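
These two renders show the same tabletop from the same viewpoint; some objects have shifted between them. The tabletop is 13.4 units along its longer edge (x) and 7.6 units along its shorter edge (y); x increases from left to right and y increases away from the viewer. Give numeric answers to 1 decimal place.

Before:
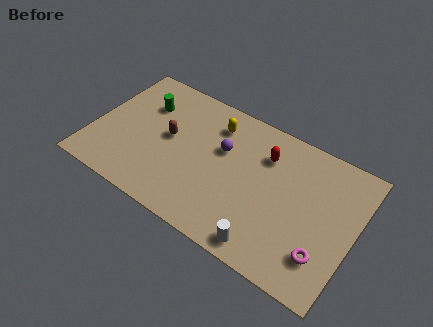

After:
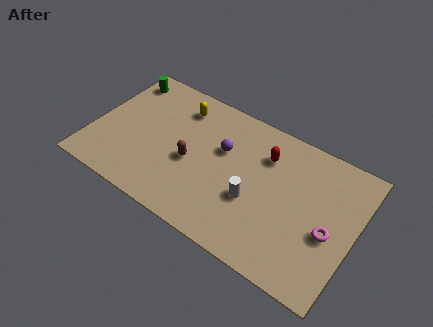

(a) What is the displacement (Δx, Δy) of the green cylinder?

(-1.4, 1.0)

The green cylinder was at about (2.3, 5.4) and moved to about (0.9, 6.4).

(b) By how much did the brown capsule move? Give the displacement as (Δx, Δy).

(1.3, -0.8)

From the two frames, the brown capsule sits at roughly (3.8, 4.1) before and (5.1, 3.3) after.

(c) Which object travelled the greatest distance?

the white cylinder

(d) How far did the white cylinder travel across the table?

2.2

From (9.4, 0.9) to (8.4, 2.9), the white cylinder covered √(1.0² + 2.0²) ≈ 2.2 units.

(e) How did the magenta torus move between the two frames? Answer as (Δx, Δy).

(0.1, 1.3)

The magenta torus was at about (12.1, 1.9) and moved to about (12.2, 3.2).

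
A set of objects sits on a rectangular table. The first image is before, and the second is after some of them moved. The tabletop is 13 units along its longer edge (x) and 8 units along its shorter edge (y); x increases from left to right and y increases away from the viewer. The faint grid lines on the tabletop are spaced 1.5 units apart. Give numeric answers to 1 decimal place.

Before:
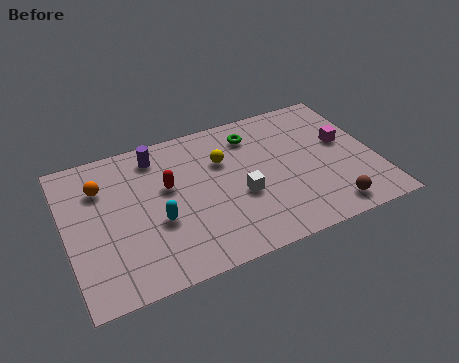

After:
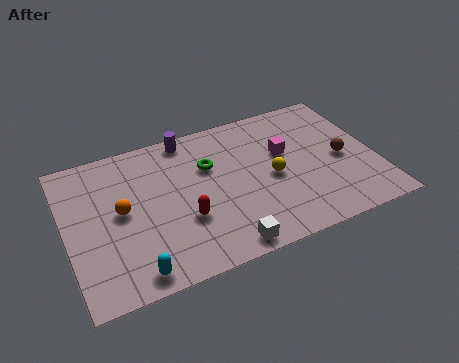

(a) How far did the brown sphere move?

2.8

The brown sphere moved from about (10.7, 1.1) to (11.6, 3.7), a distance of √(0.9² + 2.6²) ≈ 2.8.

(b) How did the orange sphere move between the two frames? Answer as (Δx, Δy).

(0.7, -1.6)

From the two frames, the orange sphere sits at roughly (1.6, 5.8) before and (2.3, 4.2) after.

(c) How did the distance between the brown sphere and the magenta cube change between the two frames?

-1.1

The distance was about 3.7 in the first image and 2.6 in the second, so they moved 1.1 units closer together.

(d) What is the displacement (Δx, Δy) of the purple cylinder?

(1.4, 0.5)

The purple cylinder started near (4.0, 6.7) and ended near (5.4, 7.2).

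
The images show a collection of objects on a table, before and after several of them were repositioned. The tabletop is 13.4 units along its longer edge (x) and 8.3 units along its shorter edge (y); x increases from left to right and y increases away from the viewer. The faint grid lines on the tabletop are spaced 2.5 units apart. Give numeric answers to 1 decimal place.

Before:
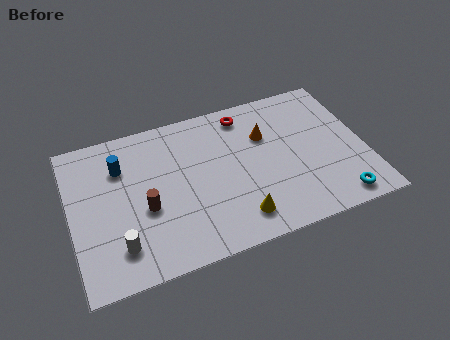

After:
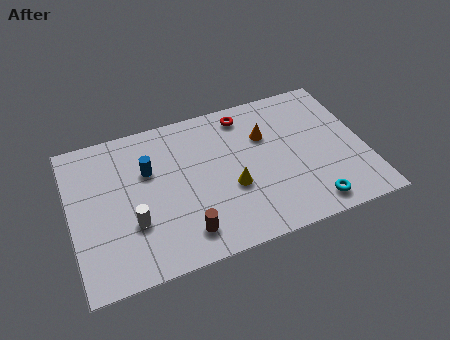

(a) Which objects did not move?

the red torus and the orange cone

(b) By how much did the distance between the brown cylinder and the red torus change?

+0.4

Before: roughly 6.1 units apart; after: 6.5. That's 0.4 units further apart.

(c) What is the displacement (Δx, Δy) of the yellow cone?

(-0.1, 1.7)

From the two frames, the yellow cone sits at roughly (7.3, 1.5) before and (7.2, 3.2) after.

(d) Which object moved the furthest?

the brown cylinder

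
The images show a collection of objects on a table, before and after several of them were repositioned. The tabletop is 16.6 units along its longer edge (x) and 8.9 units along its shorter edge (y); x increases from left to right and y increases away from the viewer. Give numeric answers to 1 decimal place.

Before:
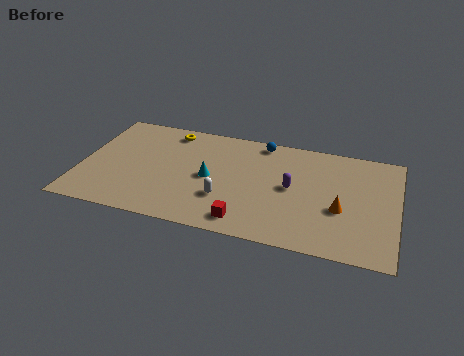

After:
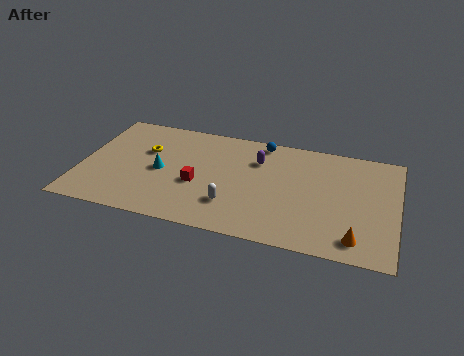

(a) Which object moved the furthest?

the red cube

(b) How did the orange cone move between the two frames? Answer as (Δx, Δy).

(0.9, -2.1)

The orange cone started near (13.7, 3.5) and ended near (14.6, 1.4).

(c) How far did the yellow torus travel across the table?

2.3

From (4.4, 7.7) to (3.3, 5.7), the yellow torus covered √(1.1² + 2.0²) ≈ 2.3 units.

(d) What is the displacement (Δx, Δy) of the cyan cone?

(-2.6, -0.1)

The cyan cone was at about (6.8, 4.3) and moved to about (4.2, 4.2).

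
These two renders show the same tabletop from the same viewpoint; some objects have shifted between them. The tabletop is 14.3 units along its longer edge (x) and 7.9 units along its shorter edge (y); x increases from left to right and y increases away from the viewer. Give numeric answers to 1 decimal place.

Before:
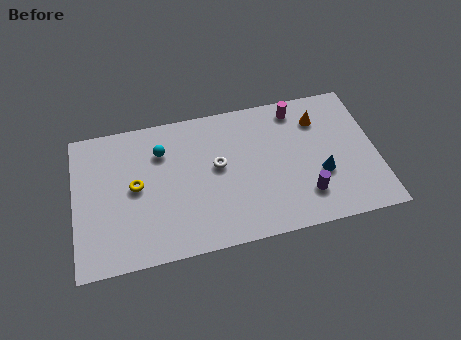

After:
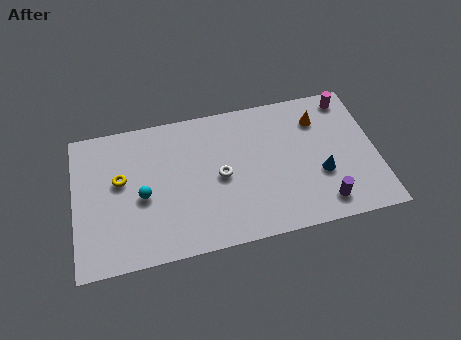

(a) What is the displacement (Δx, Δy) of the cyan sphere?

(-1.0, -2.3)

The cyan sphere started near (4.2, 5.8) and ended near (3.2, 3.5).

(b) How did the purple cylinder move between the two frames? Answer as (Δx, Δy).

(0.8, -0.6)

From the two frames, the purple cylinder sits at roughly (10.8, 1.9) before and (11.6, 1.3) after.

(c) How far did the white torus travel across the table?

0.6

From (6.8, 4.4) to (6.9, 3.8), the white torus covered √(0.1² + 0.6²) ≈ 0.6 units.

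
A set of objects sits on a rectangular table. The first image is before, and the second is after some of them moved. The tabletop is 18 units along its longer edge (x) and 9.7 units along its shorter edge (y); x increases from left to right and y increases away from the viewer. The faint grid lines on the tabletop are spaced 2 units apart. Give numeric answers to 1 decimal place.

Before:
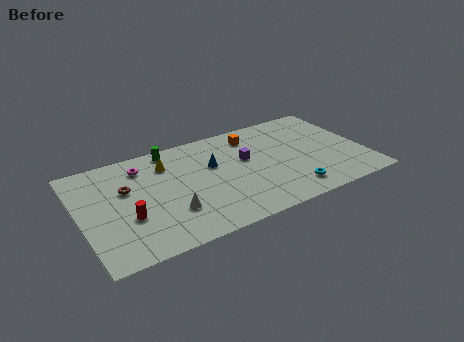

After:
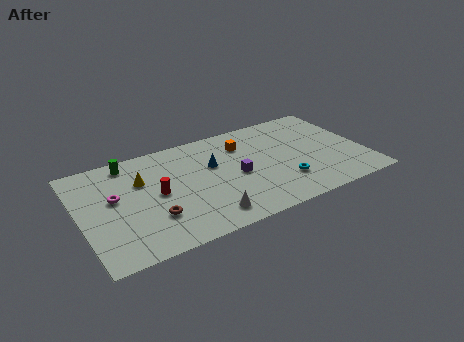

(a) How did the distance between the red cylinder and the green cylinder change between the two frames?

-2.3

They were about 6.2 units apart before and 3.9 after — 2.3 units closer together.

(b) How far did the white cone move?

2.5

From (5.4, 2.9) to (7.5, 1.6), the white cone covered √(2.1² + 1.3²) ≈ 2.5 units.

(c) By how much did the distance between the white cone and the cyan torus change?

-2.4

Before: roughly 7.6 units apart; after: 5.2. That's 2.4 units closer together.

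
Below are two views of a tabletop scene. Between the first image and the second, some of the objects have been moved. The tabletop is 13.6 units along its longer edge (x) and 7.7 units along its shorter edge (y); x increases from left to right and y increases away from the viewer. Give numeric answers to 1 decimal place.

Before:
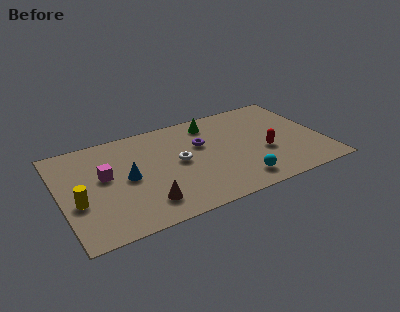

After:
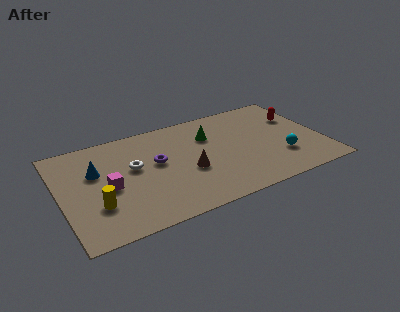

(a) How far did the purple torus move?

2.5

The purple torus moved from about (7.4, 4.9) to (5.0, 4.4), a distance of √(2.4² + 0.5²) ≈ 2.5.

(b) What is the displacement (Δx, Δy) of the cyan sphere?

(2.4, 1.0)

The cyan sphere was at about (8.9, 1.3) and moved to about (11.3, 2.3).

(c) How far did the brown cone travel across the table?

2.8

The brown cone was near (4.1, 1.6) before and (6.5, 3.1) after, so it travelled √(2.4² + 1.5²) ≈ 2.8 units.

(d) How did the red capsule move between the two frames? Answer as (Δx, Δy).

(2.1, 2.2)

The red capsule was at about (10.5, 3.0) and moved to about (12.6, 5.2).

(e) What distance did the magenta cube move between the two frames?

0.9

The magenta cube was near (2.3, 4.4) before and (2.4, 3.5) after, so it travelled √(0.1² + 0.9²) ≈ 0.9 units.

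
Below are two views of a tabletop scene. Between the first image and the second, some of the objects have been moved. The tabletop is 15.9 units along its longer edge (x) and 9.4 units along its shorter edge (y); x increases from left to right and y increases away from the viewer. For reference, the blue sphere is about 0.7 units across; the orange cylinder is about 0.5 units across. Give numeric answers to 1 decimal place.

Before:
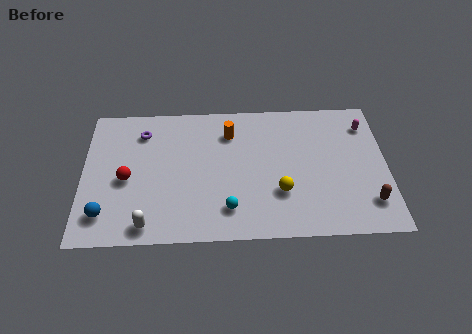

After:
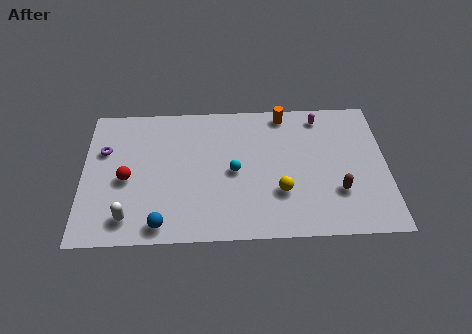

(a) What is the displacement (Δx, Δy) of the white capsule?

(-1.0, 0.5)

The white capsule was at about (3.4, 1.1) and moved to about (2.4, 1.6).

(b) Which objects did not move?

the yellow sphere and the red sphere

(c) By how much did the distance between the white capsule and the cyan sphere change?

+1.9

The distance was about 4.3 in the first image and 6.2 in the second, so they moved 1.9 units further apart.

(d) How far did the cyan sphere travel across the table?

2.5

From (7.6, 2.0) to (7.9, 4.5), the cyan sphere covered √(0.3² + 2.5²) ≈ 2.5 units.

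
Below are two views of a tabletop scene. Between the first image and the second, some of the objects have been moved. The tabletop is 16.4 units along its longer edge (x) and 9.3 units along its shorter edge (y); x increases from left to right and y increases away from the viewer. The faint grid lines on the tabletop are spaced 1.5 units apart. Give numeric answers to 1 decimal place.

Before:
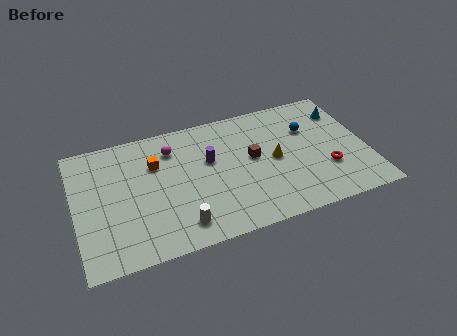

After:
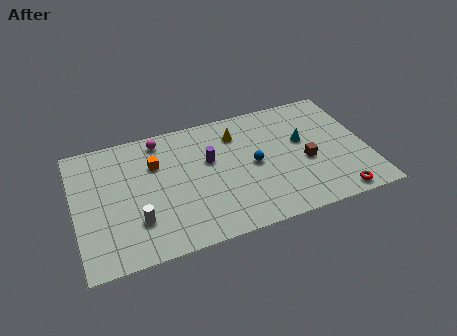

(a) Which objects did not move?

the orange cube and the purple cylinder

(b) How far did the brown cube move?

3.1

The brown cube was near (10.0, 5.1) before and (12.9, 3.9) after, so it travelled √(2.9² + 1.2²) ≈ 3.1 units.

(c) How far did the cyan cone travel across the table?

3.0

The cyan cone moved from about (15.4, 7.1) to (12.9, 5.5), a distance of √(2.5² + 1.6²) ≈ 3.0.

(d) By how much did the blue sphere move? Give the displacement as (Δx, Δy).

(-3.3, -1.7)

From the two frames, the blue sphere sits at roughly (13.3, 6.3) before and (10.0, 4.6) after.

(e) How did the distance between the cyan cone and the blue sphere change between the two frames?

+0.8

The distance was about 2.2 in the first image and 3.0 in the second, so they moved 0.8 units further apart.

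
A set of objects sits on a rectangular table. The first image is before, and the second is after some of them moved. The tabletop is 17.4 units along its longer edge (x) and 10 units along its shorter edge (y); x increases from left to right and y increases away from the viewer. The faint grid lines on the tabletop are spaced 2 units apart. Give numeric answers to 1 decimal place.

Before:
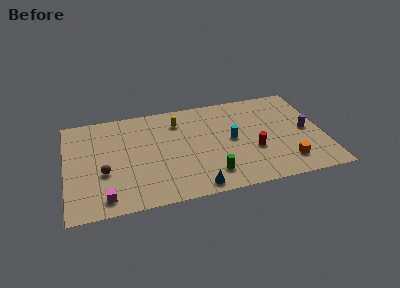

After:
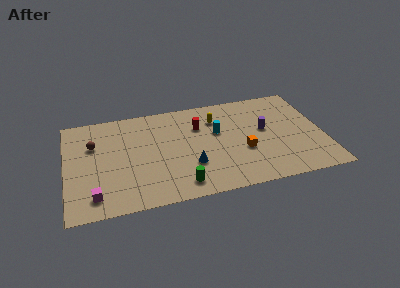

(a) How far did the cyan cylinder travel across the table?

1.3

The cyan cylinder moved from about (11.2, 5.1) to (10.3, 6.1), a distance of √(0.9² + 1.0²) ≈ 1.3.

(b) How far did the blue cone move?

2.2

The blue cone moved from about (8.5, 1.0) to (8.3, 3.2), a distance of √(0.2² + 2.2²) ≈ 2.2.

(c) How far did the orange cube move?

3.3

The orange cube moved from about (14.7, 2.0) to (11.9, 3.8), a distance of √(2.8² + 1.8²) ≈ 3.3.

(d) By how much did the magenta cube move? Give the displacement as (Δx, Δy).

(-0.7, 0.3)

The magenta cube was at about (2.5, 1.4) and moved to about (1.8, 1.7).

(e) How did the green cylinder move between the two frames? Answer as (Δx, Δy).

(-2.1, -0.5)

The green cylinder was at about (9.6, 2.0) and moved to about (7.5, 1.5).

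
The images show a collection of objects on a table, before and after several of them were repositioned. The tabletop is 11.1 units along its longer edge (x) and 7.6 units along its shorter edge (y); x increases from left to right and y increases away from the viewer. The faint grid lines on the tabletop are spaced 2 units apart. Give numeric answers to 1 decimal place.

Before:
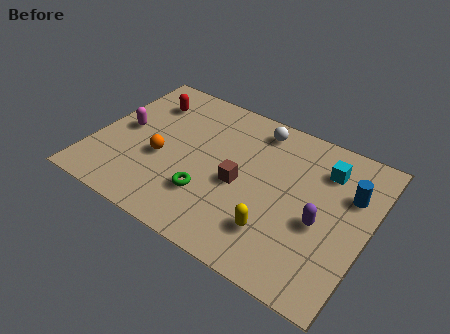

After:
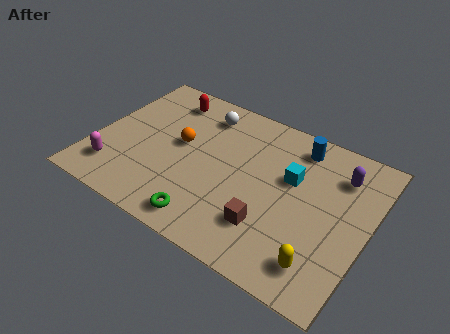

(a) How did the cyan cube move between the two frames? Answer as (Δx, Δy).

(-1.2, -1.1)

The cyan cube was at about (9.1, 5.8) and moved to about (7.9, 4.7).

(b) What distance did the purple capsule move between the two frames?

2.6

The purple capsule was near (9.3, 3.2) before and (9.7, 5.8) after, so it travelled √(0.4² + 2.6²) ≈ 2.6 units.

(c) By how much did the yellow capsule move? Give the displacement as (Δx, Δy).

(1.9, -0.5)

The yellow capsule started near (7.7, 1.9) and ended near (9.6, 1.4).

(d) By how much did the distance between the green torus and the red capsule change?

+1.1

The distance was about 4.8 in the first image and 5.9 in the second, so they moved 1.1 units further apart.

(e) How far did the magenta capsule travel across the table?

2.3

The magenta capsule was near (1.1, 3.9) before and (1.1, 1.6) after, so it travelled √(0.0² + 2.3²) ≈ 2.3 units.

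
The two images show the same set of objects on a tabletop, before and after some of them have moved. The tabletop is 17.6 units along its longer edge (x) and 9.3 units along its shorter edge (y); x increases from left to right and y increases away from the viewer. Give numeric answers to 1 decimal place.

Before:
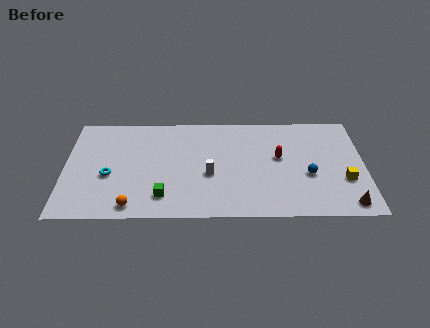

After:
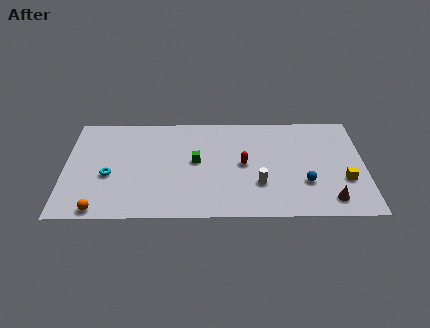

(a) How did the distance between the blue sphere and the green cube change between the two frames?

-2.0

Before: roughly 8.7 units apart; after: 6.7. That's 2.0 units closer together.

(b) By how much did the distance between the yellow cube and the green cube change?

-1.8

The distance was about 10.7 in the first image and 8.9 in the second, so they moved 1.8 units closer together.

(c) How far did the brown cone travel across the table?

1.1

The brown cone moved from about (16.5, 1.1) to (15.5, 1.5), a distance of √(1.0² + 0.4²) ≈ 1.1.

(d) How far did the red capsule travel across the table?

2.2

The red capsule moved from about (12.6, 5.3) to (10.5, 4.7), a distance of √(2.1² + 0.6²) ≈ 2.2.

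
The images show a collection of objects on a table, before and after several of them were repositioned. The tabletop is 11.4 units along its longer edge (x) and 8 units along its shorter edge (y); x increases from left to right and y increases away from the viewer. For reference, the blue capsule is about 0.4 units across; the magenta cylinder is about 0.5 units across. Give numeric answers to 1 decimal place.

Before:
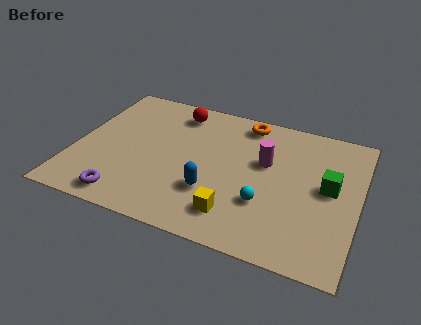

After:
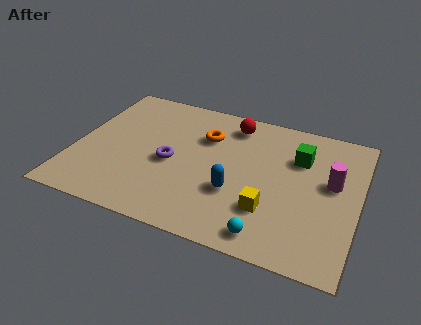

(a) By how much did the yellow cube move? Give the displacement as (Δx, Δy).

(1.3, 0.7)

From the two frames, the yellow cube sits at roughly (6.7, 1.6) before and (8.0, 2.3) after.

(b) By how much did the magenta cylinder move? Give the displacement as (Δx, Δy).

(2.7, -0.3)

The magenta cylinder was at about (7.6, 4.9) and moved to about (10.3, 4.6).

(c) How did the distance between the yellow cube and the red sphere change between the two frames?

-1.1

Before: roughly 5.9 units apart; after: 4.8. That's 1.1 units closer together.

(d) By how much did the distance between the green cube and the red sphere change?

-3.8

They were about 6.8 units apart before and 3.0 after — 3.8 units closer together.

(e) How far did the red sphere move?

2.3

From (3.8, 6.7) to (6.1, 6.7), the red sphere covered √(2.3² + 0.0²) ≈ 2.3 units.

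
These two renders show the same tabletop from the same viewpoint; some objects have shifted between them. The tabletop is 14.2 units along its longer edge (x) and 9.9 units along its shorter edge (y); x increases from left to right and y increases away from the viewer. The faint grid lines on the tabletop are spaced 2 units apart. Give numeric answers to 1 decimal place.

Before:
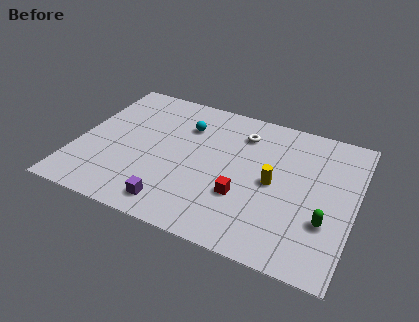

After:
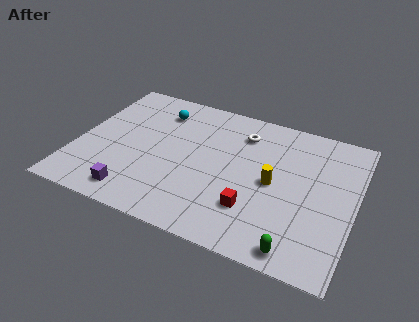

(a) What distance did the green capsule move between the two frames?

2.5

The green capsule was near (12.9, 3.2) before and (11.7, 1.0) after, so it travelled √(1.2² + 2.2²) ≈ 2.5 units.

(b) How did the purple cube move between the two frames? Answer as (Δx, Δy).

(-2.0, 0.0)

From the two frames, the purple cube sits at roughly (5.4, 1.4) before and (3.4, 1.4) after.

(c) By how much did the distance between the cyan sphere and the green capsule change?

+1.8

The distance was about 8.6 in the first image and 10.4 in the second, so they moved 1.8 units further apart.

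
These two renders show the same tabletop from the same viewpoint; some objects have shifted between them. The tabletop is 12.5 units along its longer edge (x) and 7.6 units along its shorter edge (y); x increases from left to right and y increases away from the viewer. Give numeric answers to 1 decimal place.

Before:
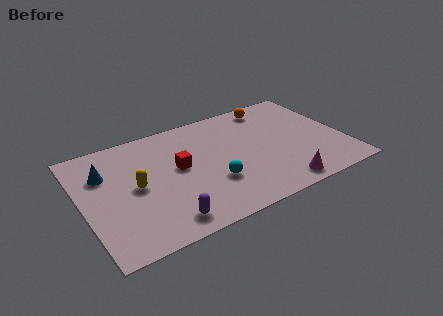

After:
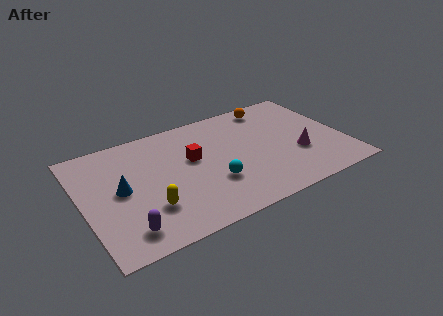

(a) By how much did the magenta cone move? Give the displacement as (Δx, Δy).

(1.2, 1.8)

From the two frames, the magenta cone sits at roughly (9.0, 0.9) before and (10.2, 2.7) after.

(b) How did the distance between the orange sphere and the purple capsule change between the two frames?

+1.3

The distance was about 8.1 in the first image and 9.4 in the second, so they moved 1.3 units further apart.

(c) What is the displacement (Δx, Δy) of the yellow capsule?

(0.4, -1.6)

From the two frames, the yellow capsule sits at roughly (2.5, 3.8) before and (2.9, 2.2) after.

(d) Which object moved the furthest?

the magenta cone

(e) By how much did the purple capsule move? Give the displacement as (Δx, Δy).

(-1.8, 0.2)

The purple capsule started near (3.5, 1.1) and ended near (1.7, 1.3).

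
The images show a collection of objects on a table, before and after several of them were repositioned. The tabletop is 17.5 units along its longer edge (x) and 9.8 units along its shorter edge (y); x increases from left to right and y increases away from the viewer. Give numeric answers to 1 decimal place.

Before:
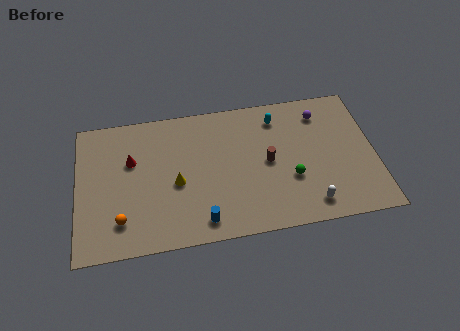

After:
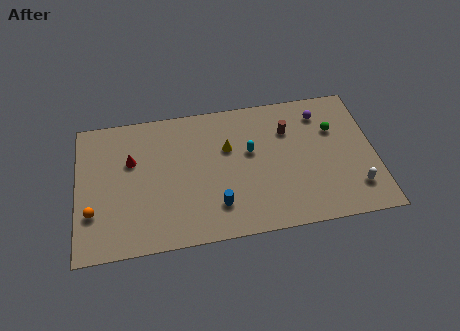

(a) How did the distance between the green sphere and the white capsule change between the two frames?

+2.3

Before: roughly 2.2 units apart; after: 4.5. That's 2.3 units further apart.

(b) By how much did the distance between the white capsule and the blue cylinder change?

+1.8

Before: roughly 6.3 units apart; after: 8.1. That's 1.8 units further apart.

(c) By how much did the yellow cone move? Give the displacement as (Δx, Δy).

(3.1, 2.0)

From the two frames, the yellow cone sits at roughly (5.8, 4.3) before and (8.9, 6.3) after.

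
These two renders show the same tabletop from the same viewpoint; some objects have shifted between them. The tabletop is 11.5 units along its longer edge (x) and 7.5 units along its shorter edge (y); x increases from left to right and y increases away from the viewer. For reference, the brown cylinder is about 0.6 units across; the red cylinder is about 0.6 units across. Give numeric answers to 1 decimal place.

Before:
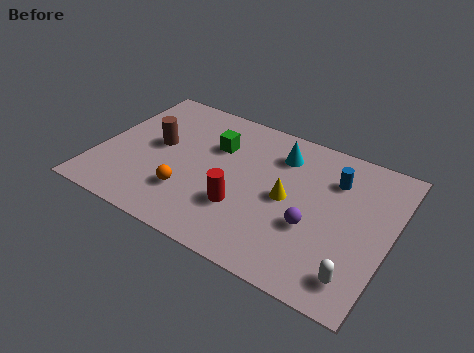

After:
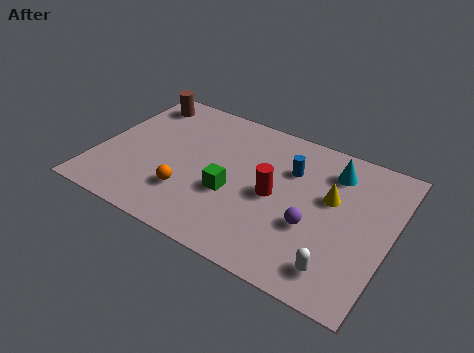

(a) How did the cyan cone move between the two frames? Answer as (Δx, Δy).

(2.1, 0.1)

The cyan cone started near (6.9, 5.8) and ended near (9.0, 5.9).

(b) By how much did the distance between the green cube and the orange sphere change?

-1.3

The distance was about 3.1 in the first image and 1.8 in the second, so they moved 1.3 units closer together.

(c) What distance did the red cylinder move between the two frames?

1.6

The red cylinder was near (5.9, 2.4) before and (7.0, 3.6) after, so it travelled √(1.1² + 1.2²) ≈ 1.6 units.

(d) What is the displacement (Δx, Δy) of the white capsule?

(-0.7, 0.0)

The white capsule was at about (10.5, 1.3) and moved to about (9.8, 1.3).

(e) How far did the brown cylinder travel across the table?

2.5

From (2.2, 4.1) to (1.1, 6.3), the brown cylinder covered √(1.1² + 2.2²) ≈ 2.5 units.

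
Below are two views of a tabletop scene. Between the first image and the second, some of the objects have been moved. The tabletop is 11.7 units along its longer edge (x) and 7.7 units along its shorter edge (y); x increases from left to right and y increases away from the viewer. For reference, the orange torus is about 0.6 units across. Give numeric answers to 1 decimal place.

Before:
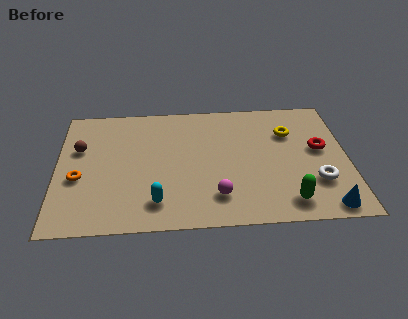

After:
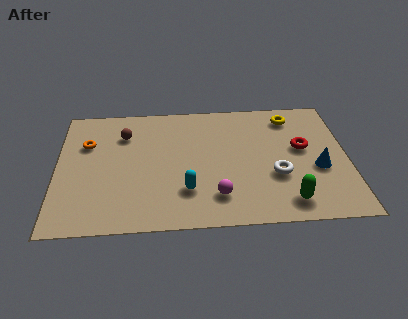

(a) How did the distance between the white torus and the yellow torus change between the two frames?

+0.4

They were about 3.3 units apart before and 3.7 after — 0.4 units further apart.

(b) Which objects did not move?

the green capsule and the magenta sphere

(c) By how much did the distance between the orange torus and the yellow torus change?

-0.4

They were about 8.8 units apart before and 8.4 after — 0.4 units closer together.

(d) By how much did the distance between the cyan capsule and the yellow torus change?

-0.6

They were about 6.7 units apart before and 6.1 after — 0.6 units closer together.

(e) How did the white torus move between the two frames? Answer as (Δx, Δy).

(-1.6, 0.5)

The white torus started near (10.4, 2.3) and ended near (8.8, 2.8).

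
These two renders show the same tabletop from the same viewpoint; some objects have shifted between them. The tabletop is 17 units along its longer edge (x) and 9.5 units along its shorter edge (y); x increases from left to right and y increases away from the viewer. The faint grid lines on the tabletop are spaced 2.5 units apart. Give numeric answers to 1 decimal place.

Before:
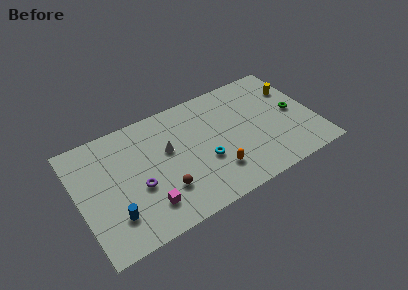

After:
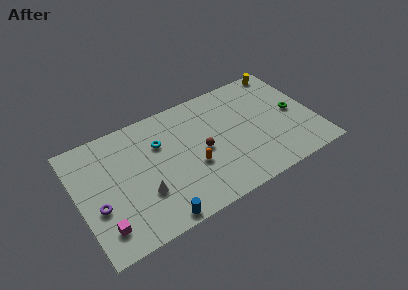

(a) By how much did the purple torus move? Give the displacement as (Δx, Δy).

(-2.9, -0.2)

The purple torus was at about (4.1, 3.8) and moved to about (1.2, 3.6).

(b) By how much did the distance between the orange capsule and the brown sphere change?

-2.5

The distance was about 3.7 in the first image and 1.2 in the second, so they moved 2.5 units closer together.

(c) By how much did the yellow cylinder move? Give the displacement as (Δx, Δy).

(-0.3, 2.0)

The yellow cylinder started near (15.9, 6.7) and ended near (15.6, 8.7).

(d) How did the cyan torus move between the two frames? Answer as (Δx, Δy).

(-2.9, 2.9)

From the two frames, the cyan torus sits at roughly (8.9, 3.6) before and (6.0, 6.5) after.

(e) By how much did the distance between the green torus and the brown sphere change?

-3.2

They were about 10.0 units apart before and 6.8 after — 3.2 units closer together.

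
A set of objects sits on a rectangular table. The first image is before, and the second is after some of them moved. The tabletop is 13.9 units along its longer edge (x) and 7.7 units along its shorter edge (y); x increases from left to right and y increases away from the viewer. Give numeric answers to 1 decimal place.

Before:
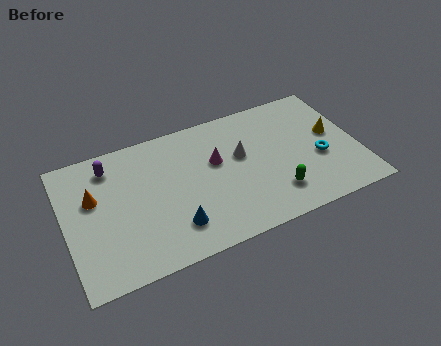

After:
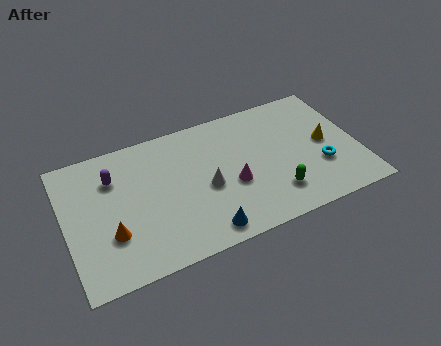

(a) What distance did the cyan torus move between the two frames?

0.5

The cyan torus moved from about (12.0, 3.1) to (12.0, 2.6), a distance of √(0.0² + 0.5²) ≈ 0.5.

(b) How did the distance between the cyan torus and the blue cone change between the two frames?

-1.2

They were about 7.2 units apart before and 6.0 after — 1.2 units closer together.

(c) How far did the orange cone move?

2.4

The orange cone moved from about (1.4, 4.8) to (2.0, 2.5), a distance of √(0.6² + 2.3²) ≈ 2.4.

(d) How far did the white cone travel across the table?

2.2

The white cone moved from about (8.4, 4.6) to (6.6, 3.4), a distance of √(1.8² + 1.2²) ≈ 2.2.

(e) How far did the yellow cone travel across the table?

0.6

The yellow cone moved from about (12.8, 4.3) to (12.4, 3.9), a distance of √(0.4² + 0.4²) ≈ 0.6.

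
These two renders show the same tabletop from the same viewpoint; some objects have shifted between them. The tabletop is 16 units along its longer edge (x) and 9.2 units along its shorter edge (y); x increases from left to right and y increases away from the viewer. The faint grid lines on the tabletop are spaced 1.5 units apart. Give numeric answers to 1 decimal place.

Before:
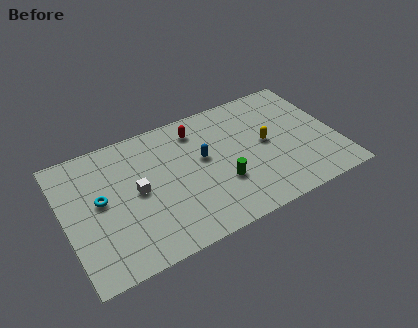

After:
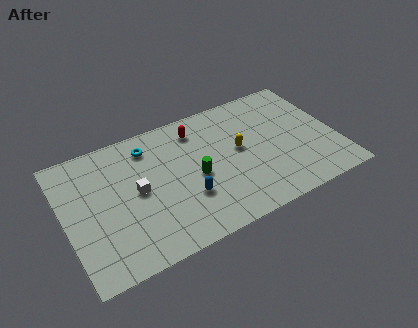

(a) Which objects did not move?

the white cube and the red capsule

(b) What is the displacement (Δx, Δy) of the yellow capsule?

(-1.6, 0.2)

The yellow capsule was at about (11.9, 4.8) and moved to about (10.3, 5.0).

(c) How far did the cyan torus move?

4.0

From (2.1, 5.0) to (5.2, 7.5), the cyan torus covered √(3.1² + 2.5²) ≈ 4.0 units.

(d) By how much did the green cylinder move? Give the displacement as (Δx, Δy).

(-1.4, 1.1)

From the two frames, the green cylinder sits at roughly (9.0, 3.1) before and (7.6, 4.2) after.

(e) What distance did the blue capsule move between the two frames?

2.6

From (8.2, 5.3) to (6.9, 3.0), the blue capsule covered √(1.3² + 2.3²) ≈ 2.6 units.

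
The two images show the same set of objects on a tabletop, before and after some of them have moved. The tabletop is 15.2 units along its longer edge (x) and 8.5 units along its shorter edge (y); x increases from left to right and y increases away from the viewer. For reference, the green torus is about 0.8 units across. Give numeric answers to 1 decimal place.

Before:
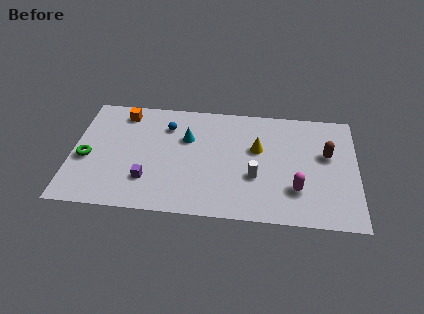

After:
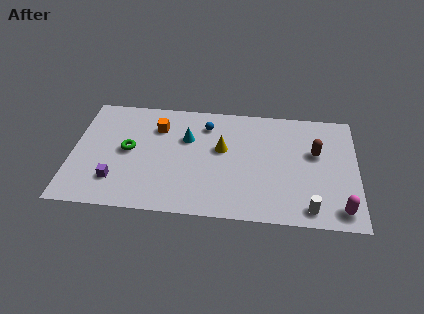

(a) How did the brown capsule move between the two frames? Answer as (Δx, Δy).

(-0.6, 0.1)

The brown capsule was at about (13.6, 5.1) and moved to about (13.0, 5.2).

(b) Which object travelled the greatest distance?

the white cylinder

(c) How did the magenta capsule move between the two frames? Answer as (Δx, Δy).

(2.3, -1.2)

From the two frames, the magenta capsule sits at roughly (12.0, 2.4) before and (14.3, 1.2) after.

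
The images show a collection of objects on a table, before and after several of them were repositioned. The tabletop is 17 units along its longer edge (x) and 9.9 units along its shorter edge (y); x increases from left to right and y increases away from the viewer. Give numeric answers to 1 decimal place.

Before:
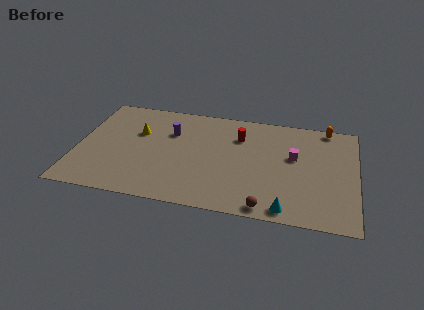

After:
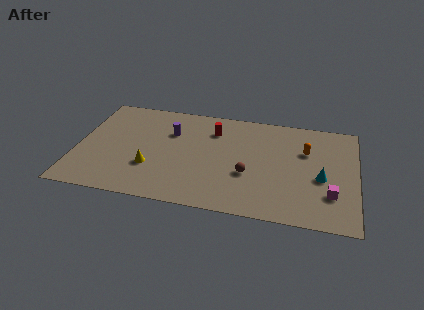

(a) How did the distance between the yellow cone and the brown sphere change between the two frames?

-3.9

The distance was about 9.8 in the first image and 5.9 in the second, so they moved 3.9 units closer together.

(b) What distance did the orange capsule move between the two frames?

2.8

From (15.1, 9.1) to (13.9, 6.6), the orange capsule covered √(1.2² + 2.5²) ≈ 2.8 units.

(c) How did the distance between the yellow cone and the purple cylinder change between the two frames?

+1.7

The distance was about 2.0 in the first image and 3.7 in the second, so they moved 1.7 units further apart.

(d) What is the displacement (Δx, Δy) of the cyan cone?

(2.0, 3.2)

The cyan cone started near (12.9, 1.0) and ended near (14.9, 4.2).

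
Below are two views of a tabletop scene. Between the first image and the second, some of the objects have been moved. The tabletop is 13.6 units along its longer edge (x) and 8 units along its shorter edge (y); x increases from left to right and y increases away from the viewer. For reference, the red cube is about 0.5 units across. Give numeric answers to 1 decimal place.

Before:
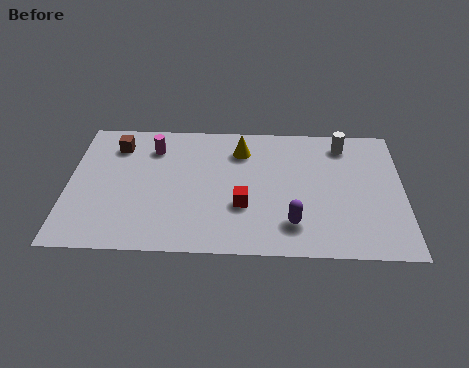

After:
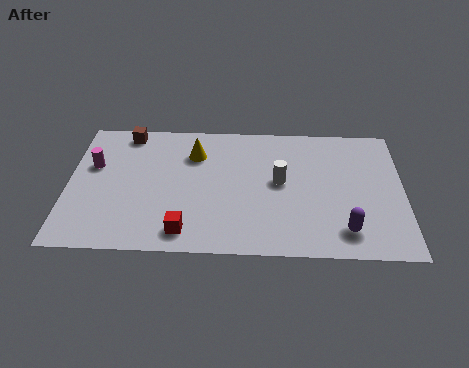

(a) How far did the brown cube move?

0.9

From (1.9, 6.3) to (2.3, 7.1), the brown cube covered √(0.4² + 0.8²) ≈ 0.9 units.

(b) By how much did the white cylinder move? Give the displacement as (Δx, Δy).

(-2.6, -2.4)

From the two frames, the white cylinder sits at roughly (11.2, 6.7) before and (8.6, 4.3) after.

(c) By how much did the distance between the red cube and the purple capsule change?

+4.2

The distance was about 2.2 in the first image and 6.4 in the second, so they moved 4.2 units further apart.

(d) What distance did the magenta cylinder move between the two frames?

2.7

The magenta cylinder moved from about (3.4, 6.2) to (1.0, 5.0), a distance of √(2.4² + 1.2²) ≈ 2.7.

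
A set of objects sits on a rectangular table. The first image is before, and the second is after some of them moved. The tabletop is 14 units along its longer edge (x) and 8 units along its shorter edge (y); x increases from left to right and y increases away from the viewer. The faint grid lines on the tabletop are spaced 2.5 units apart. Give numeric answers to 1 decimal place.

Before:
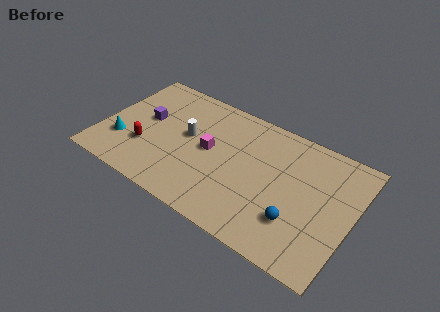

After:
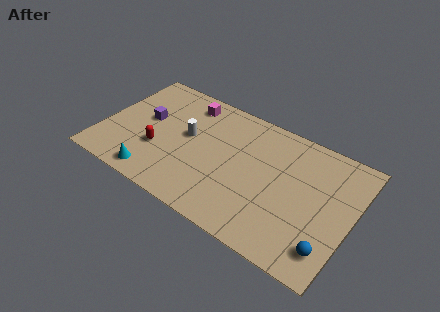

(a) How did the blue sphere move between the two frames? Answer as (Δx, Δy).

(1.9, -0.7)

The blue sphere was at about (11.2, 2.3) and moved to about (13.1, 1.6).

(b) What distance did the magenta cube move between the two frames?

3.0

The magenta cube was near (6.0, 4.2) before and (4.3, 6.7) after, so it travelled √(1.7² + 2.5²) ≈ 3.0 units.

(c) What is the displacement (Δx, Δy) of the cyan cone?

(2.1, -1.4)

The cyan cone started near (1.3, 2.4) and ended near (3.4, 1.0).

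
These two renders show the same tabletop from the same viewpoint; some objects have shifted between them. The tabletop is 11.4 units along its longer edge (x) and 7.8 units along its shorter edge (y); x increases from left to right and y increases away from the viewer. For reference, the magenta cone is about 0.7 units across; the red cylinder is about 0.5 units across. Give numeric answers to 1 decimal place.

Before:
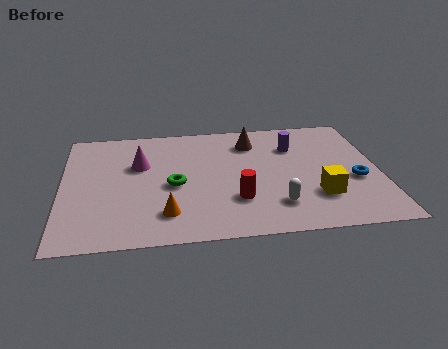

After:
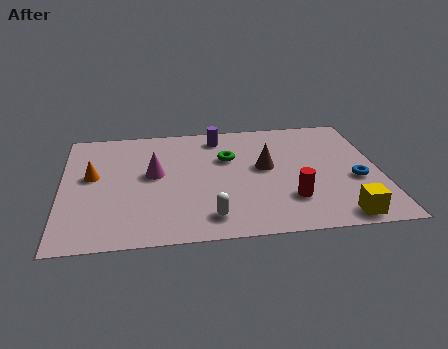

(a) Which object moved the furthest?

the orange cone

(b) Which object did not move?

the blue torus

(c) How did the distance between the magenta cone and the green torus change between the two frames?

+0.9

They were about 1.9 units apart before and 2.8 after — 0.9 units further apart.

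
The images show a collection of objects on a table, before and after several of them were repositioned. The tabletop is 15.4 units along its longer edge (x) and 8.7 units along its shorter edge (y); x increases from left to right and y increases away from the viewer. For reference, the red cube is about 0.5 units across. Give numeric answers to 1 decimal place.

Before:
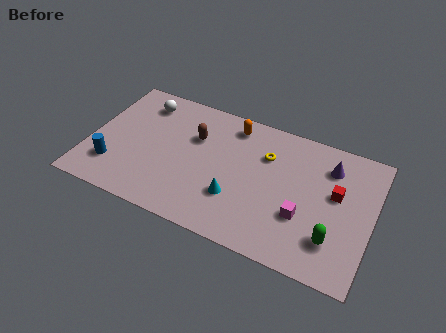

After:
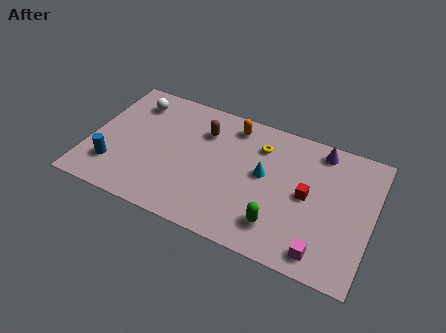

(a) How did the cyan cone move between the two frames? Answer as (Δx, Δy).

(1.3, 2.1)

From the two frames, the cyan cone sits at roughly (8.2, 2.7) before and (9.5, 4.8) after.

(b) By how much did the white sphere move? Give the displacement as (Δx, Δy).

(-0.5, -0.1)

The white sphere was at about (2.5, 7.1) and moved to about (2.0, 7.0).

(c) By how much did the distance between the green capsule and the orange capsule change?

-1.6

Before: roughly 7.9 units apart; after: 6.3. That's 1.6 units closer together.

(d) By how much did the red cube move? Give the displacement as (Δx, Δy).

(-1.5, -0.7)

The red cube started near (13.4, 5.1) and ended near (11.9, 4.4).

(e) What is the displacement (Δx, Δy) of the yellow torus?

(-0.4, 0.5)

From the two frames, the yellow torus sits at roughly (9.5, 6.1) before and (9.1, 6.6) after.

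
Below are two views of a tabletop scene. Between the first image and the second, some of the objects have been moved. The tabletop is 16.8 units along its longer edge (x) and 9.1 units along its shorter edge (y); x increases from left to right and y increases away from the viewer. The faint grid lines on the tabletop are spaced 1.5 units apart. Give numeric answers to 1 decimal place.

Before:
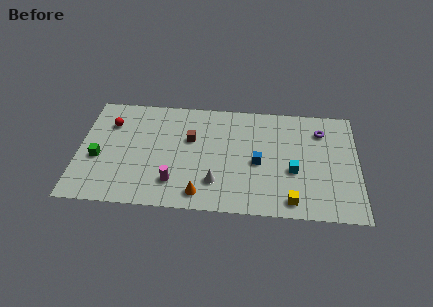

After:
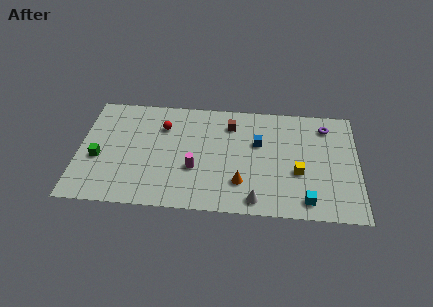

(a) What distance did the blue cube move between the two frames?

1.6

The blue cube was near (10.8, 4.1) before and (10.8, 5.7) after, so it travelled √(0.0² + 1.6²) ≈ 1.6 units.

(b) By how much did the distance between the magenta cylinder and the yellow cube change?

-0.9

Before: roughly 7.1 units apart; after: 6.2. That's 0.9 units closer together.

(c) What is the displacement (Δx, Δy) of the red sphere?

(3.2, 0.0)

The red sphere was at about (1.8, 6.6) and moved to about (5.0, 6.6).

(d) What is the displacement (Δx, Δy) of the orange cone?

(2.4, 1.1)

The orange cone was at about (7.4, 1.3) and moved to about (9.8, 2.4).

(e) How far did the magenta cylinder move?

1.7

From (5.8, 2.1) to (7.0, 3.3), the magenta cylinder covered √(1.2² + 1.2²) ≈ 1.7 units.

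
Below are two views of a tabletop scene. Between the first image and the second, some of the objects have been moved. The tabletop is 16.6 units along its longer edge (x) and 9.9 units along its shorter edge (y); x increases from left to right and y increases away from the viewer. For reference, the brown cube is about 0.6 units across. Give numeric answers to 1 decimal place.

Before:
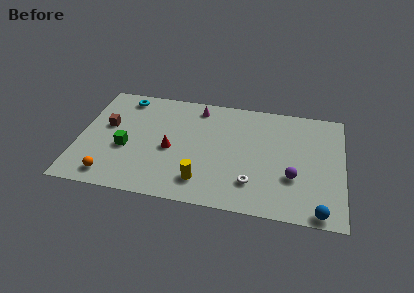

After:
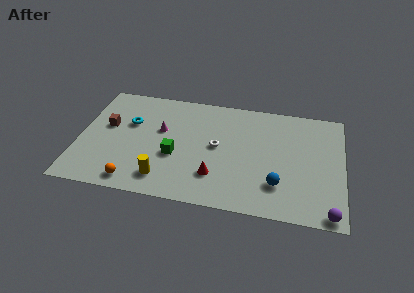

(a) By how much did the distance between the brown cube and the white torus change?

-2.9

Before: roughly 9.9 units apart; after: 7.0. That's 2.9 units closer together.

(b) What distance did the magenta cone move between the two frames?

3.3

The magenta cone was near (7.3, 8.5) before and (5.1, 6.0) after, so it travelled √(2.2² + 2.5²) ≈ 3.3 units.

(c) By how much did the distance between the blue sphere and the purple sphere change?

+0.6

They were about 3.1 units apart before and 3.7 after — 0.6 units further apart.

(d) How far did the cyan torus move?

2.4

From (2.6, 8.6) to (3.1, 6.3), the cyan torus covered √(0.5² + 2.3²) ≈ 2.4 units.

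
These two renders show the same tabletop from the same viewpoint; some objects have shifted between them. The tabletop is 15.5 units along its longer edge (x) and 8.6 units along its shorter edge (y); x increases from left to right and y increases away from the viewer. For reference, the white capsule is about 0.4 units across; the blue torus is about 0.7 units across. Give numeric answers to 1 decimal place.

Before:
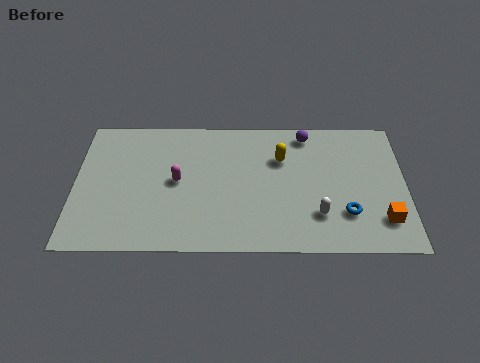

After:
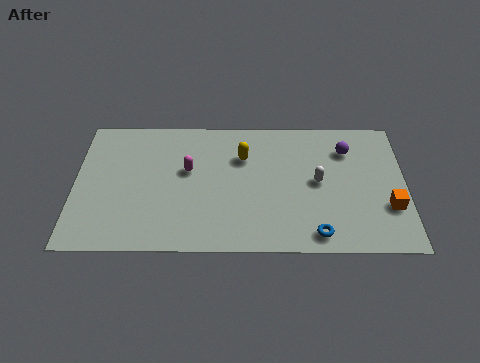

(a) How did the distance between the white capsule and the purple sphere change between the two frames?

-2.7

They were about 5.2 units apart before and 2.5 after — 2.7 units closer together.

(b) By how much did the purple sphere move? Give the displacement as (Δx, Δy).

(1.9, -1.0)

The purple sphere was at about (10.9, 7.5) and moved to about (12.8, 6.5).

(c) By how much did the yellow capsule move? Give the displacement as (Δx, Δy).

(-1.8, 0.1)

The yellow capsule started near (9.7, 5.9) and ended near (7.9, 6.0).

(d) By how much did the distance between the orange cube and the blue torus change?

+2.1

They were about 1.7 units apart before and 3.8 after — 2.1 units further apart.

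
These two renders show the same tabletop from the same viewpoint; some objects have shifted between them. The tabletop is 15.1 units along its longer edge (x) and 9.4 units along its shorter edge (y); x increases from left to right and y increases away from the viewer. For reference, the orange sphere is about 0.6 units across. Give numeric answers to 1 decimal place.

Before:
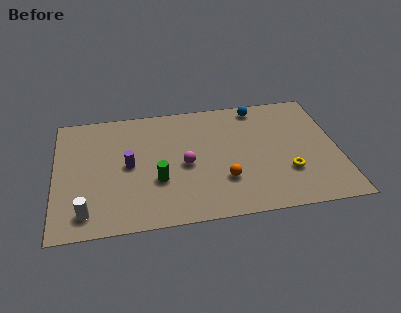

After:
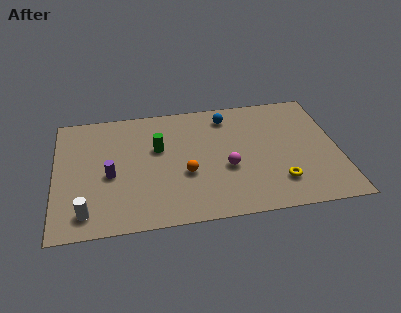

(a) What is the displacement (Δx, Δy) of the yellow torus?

(-0.5, -0.7)

From the two frames, the yellow torus sits at roughly (12.3, 2.9) before and (11.8, 2.2) after.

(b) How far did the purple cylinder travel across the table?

1.2

The purple cylinder was near (3.9, 4.7) before and (2.9, 4.1) after, so it travelled √(1.0² + 0.6²) ≈ 1.2 units.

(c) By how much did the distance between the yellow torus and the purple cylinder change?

+0.5

The distance was about 8.6 in the first image and 9.1 in the second, so they moved 0.5 units further apart.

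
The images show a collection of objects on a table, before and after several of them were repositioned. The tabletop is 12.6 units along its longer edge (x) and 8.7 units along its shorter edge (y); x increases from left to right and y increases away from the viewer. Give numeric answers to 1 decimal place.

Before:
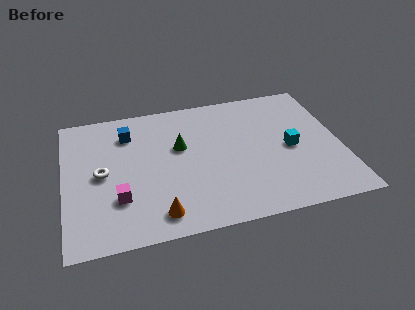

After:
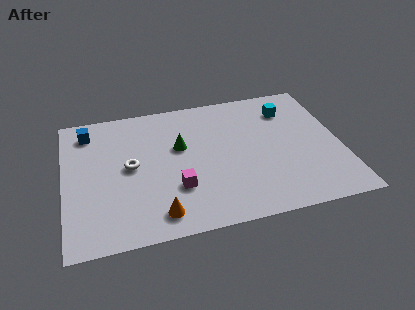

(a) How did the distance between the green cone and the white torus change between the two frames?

-1.3

Before: roughly 3.7 units apart; after: 2.4. That's 1.3 units closer together.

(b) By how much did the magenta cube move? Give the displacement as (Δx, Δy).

(2.6, 0.1)

The magenta cube started near (2.4, 2.6) and ended near (5.0, 2.7).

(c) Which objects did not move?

the orange cone and the green cone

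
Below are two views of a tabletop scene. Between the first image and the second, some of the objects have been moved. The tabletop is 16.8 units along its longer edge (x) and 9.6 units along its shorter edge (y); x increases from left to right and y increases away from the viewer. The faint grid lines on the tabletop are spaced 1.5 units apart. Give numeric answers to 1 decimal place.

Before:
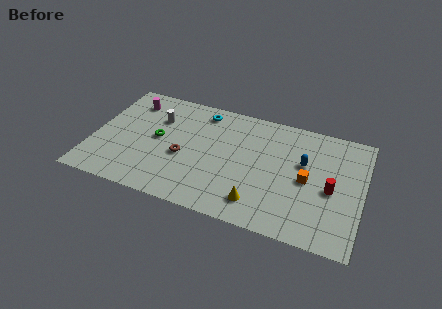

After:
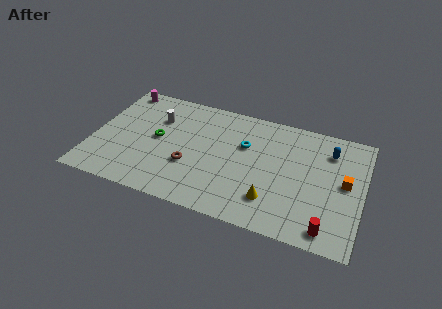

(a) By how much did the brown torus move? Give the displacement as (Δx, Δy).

(0.5, -0.6)

The brown torus was at about (5.7, 4.0) and moved to about (6.2, 3.4).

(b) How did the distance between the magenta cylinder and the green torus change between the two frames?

+1.2

The distance was about 3.4 in the first image and 4.6 in the second, so they moved 1.2 units further apart.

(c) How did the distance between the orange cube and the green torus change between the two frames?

+2.3

They were about 9.4 units apart before and 11.7 after — 2.3 units further apart.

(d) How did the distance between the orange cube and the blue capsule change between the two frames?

+1.2

They were about 1.3 units apart before and 2.5 after — 1.2 units further apart.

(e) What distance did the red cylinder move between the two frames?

3.1

From (14.9, 4.3) to (14.9, 1.2), the red cylinder covered √(0.0² + 3.1²) ≈ 3.1 units.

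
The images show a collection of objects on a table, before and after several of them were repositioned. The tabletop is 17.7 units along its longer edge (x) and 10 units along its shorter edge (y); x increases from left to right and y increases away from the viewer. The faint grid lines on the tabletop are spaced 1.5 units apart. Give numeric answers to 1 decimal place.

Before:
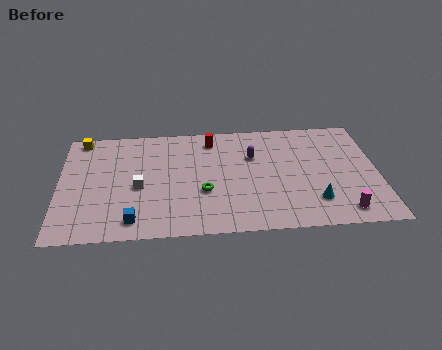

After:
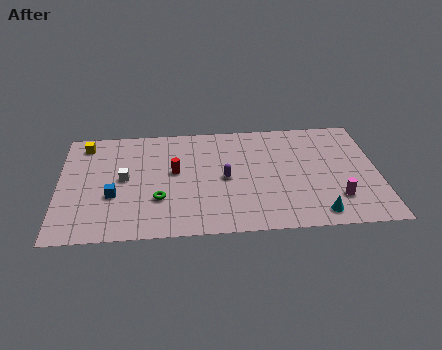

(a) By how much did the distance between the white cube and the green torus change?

-0.9

The distance was about 3.7 in the first image and 2.8 in the second, so they moved 0.9 units closer together.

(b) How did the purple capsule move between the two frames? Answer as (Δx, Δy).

(-1.6, -1.9)

From the two frames, the purple capsule sits at roughly (10.8, 6.7) before and (9.2, 4.8) after.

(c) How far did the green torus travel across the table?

2.5

The green torus was near (8.0, 3.7) before and (5.5, 3.2) after, so it travelled √(2.5² + 0.5²) ≈ 2.5 units.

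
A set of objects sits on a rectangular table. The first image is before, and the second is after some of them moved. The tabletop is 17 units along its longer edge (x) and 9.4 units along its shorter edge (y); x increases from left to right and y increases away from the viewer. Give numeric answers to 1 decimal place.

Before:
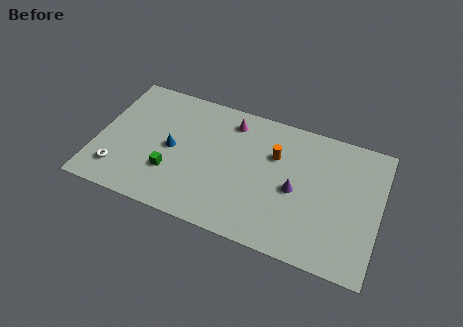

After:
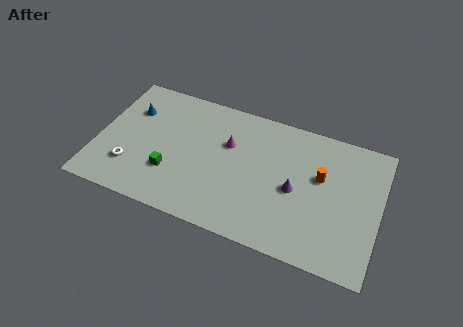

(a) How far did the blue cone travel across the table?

3.4

The blue cone moved from about (4.5, 4.6) to (1.8, 6.6), a distance of √(2.7² + 2.0²) ≈ 3.4.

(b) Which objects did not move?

the green cube and the purple cone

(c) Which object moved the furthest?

the blue cone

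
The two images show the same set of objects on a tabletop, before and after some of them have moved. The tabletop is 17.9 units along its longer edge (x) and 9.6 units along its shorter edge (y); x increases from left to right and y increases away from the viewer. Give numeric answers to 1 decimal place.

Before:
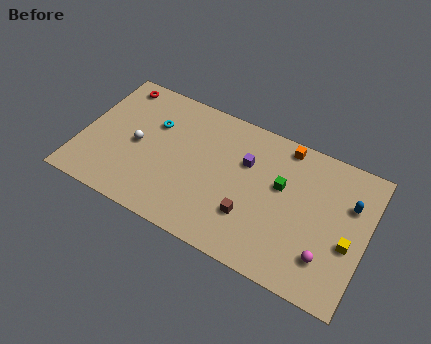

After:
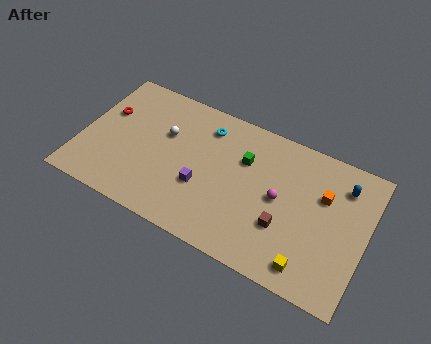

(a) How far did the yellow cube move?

3.3

From (16.9, 3.9) to (14.8, 1.4), the yellow cube covered √(2.1² + 2.5²) ≈ 3.3 units.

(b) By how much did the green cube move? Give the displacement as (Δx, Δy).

(-2.4, 0.7)

The green cube was at about (12.5, 5.8) and moved to about (10.1, 6.5).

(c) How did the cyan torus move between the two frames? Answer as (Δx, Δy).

(3.2, 1.2)

The cyan torus was at about (4.3, 6.5) and moved to about (7.5, 7.7).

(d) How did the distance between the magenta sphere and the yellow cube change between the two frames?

+2.3

The distance was about 1.9 in the first image and 4.2 in the second, so they moved 2.3 units further apart.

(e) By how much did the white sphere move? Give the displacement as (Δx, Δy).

(1.6, 1.5)

From the two frames, the white sphere sits at roughly (3.5, 4.6) before and (5.1, 6.1) after.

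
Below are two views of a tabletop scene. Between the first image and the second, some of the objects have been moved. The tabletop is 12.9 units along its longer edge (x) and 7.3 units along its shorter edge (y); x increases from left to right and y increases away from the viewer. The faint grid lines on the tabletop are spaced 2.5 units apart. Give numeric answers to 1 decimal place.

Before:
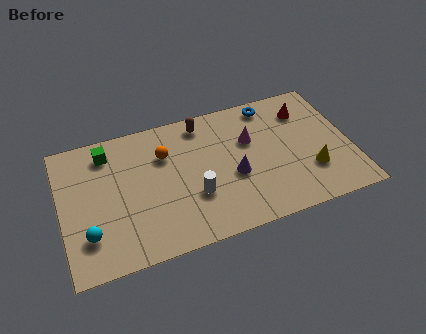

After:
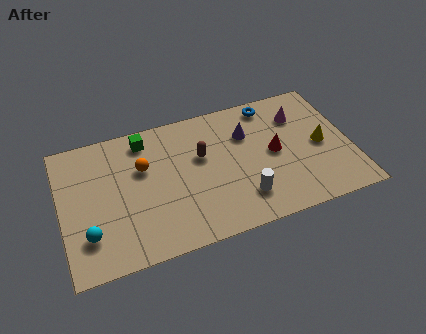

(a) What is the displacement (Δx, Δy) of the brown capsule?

(-0.2, -1.8)

The brown capsule was at about (6.5, 6.3) and moved to about (6.3, 4.5).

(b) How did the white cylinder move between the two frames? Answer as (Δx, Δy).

(2.1, -0.8)

The white cylinder was at about (5.8, 2.5) and moved to about (7.9, 1.7).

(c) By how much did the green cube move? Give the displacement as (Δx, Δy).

(1.7, 0.2)

From the two frames, the green cube sits at roughly (2.2, 6.0) before and (3.9, 6.2) after.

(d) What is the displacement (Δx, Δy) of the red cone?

(-1.6, -1.9)

The red cone was at about (11.1, 5.6) and moved to about (9.5, 3.7).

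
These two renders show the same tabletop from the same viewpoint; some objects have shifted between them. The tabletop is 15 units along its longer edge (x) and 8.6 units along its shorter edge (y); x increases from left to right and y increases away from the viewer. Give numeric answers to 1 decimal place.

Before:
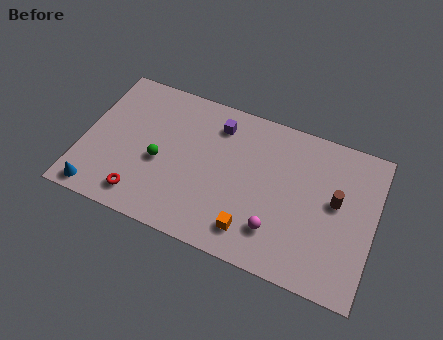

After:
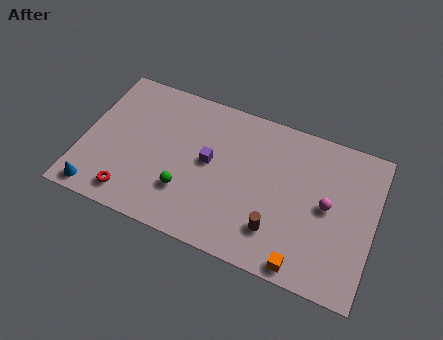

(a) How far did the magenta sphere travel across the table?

3.3

From (10.2, 2.1) to (12.6, 4.4), the magenta sphere covered √(2.4² + 2.3²) ≈ 3.3 units.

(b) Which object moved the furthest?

the brown cylinder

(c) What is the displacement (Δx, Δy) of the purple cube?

(-0.2, -2.3)

The purple cube was at about (6.7, 6.9) and moved to about (6.5, 4.6).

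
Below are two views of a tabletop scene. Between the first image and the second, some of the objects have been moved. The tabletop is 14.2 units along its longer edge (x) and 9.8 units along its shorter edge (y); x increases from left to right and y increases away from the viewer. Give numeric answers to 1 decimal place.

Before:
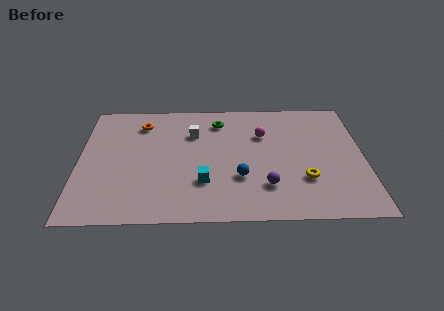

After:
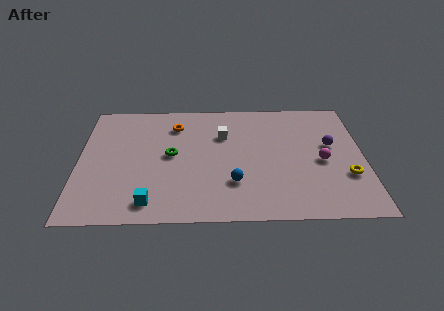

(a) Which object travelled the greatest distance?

the purple sphere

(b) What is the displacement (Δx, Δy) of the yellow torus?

(2.1, 0.2)

The yellow torus was at about (11.2, 3.0) and moved to about (13.3, 3.2).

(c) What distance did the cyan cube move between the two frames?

3.0

The cyan cube moved from about (6.2, 2.9) to (3.6, 1.4), a distance of √(2.6² + 1.5²) ≈ 3.0.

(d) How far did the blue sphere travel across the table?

0.5

The blue sphere moved from about (8.0, 3.2) to (7.7, 2.8), a distance of √(0.3² + 0.4²) ≈ 0.5.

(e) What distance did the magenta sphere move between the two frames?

3.7

The magenta sphere moved from about (9.2, 6.7) to (12.1, 4.4), a distance of √(2.9² + 2.3²) ≈ 3.7.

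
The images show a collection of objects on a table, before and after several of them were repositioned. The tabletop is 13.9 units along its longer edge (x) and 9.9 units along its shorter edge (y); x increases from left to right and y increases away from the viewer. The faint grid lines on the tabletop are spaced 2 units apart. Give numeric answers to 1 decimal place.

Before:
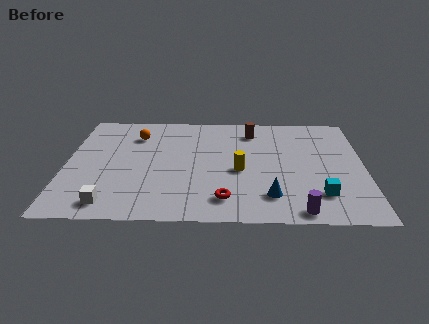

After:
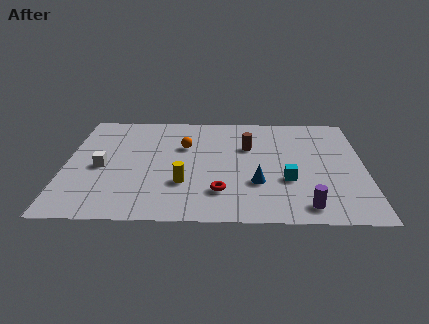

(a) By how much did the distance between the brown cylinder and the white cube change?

-2.2

Before: roughly 9.3 units apart; after: 7.1. That's 2.2 units closer together.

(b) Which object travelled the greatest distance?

the white cube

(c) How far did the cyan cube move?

1.9

From (11.8, 2.3) to (10.3, 3.5), the cyan cube covered √(1.5² + 1.2²) ≈ 1.9 units.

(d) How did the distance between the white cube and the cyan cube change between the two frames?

-1.0

They were about 9.7 units apart before and 8.7 after — 1.0 units closer together.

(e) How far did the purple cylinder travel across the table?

0.5

The purple cylinder was near (10.8, 0.9) before and (11.1, 1.3) after, so it travelled √(0.3² + 0.4²) ≈ 0.5 units.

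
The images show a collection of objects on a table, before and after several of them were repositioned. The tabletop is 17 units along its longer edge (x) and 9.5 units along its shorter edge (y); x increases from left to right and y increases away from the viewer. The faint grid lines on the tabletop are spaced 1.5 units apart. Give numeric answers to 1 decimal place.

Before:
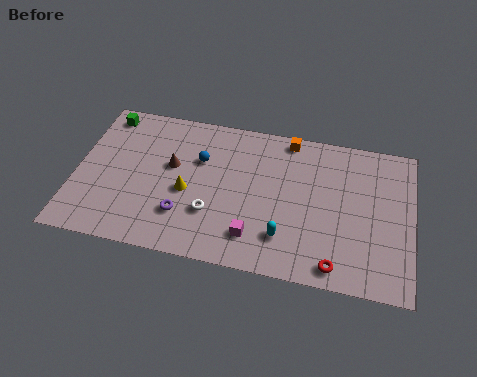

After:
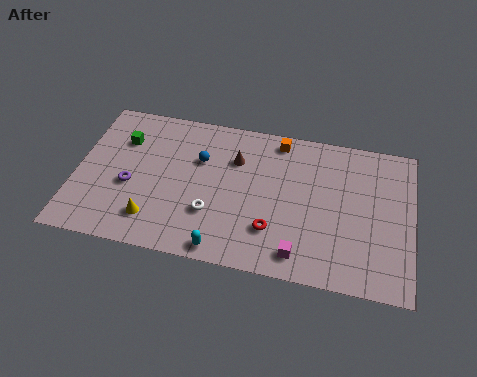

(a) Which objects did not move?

the white torus and the blue sphere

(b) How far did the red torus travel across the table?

3.5

From (13.3, 1.1) to (10.1, 2.6), the red torus covered √(3.2² + 1.5²) ≈ 3.5 units.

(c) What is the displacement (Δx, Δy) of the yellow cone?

(-1.6, -2.1)

The yellow cone was at about (5.7, 4.1) and moved to about (4.1, 2.0).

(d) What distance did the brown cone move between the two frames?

3.4

The brown cone moved from about (4.8, 5.6) to (8.0, 6.7), a distance of √(3.2² + 1.1²) ≈ 3.4.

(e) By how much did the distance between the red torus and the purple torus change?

-0.4

Before: roughly 7.8 units apart; after: 7.4. That's 0.4 units closer together.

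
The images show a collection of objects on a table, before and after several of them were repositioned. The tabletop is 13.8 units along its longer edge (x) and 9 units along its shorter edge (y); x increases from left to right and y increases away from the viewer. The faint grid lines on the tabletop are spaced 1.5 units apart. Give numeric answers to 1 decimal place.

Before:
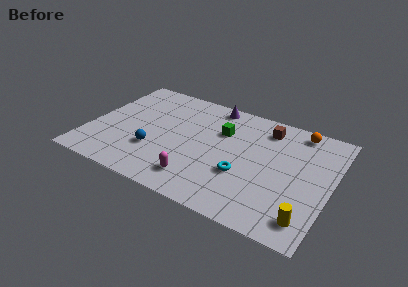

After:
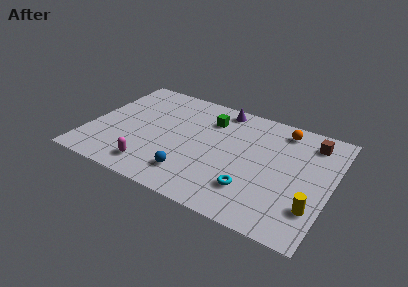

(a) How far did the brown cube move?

2.6

From (9.8, 7.4) to (12.4, 7.4), the brown cube covered √(2.6² + 0.0²) ≈ 2.6 units.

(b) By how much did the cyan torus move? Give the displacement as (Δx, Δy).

(0.6, -0.9)

The cyan torus started near (9.0, 3.2) and ended near (9.6, 2.3).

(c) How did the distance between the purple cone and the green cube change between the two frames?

-0.9

The distance was about 2.2 in the first image and 1.3 in the second, so they moved 0.9 units closer together.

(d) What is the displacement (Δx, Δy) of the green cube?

(-0.8, 0.7)

From the two frames, the green cube sits at roughly (7.4, 6.1) before and (6.6, 6.8) after.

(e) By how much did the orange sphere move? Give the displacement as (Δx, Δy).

(-0.9, -0.3)

From the two frames, the orange sphere sits at roughly (11.6, 8.0) before and (10.7, 7.7) after.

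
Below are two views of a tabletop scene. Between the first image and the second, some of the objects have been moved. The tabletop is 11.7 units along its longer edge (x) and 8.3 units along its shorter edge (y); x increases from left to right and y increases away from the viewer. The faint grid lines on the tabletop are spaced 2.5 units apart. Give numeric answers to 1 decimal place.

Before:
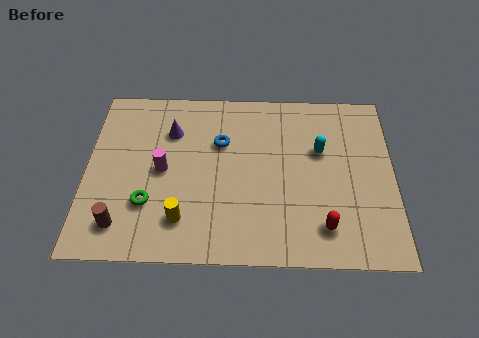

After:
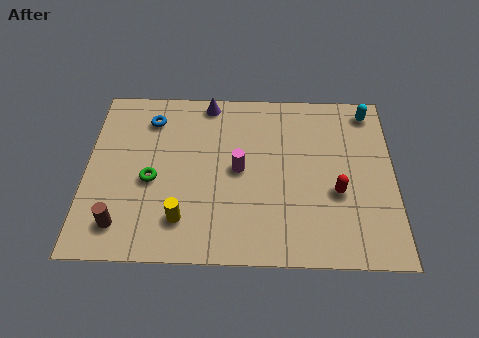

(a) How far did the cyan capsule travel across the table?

2.8

The cyan capsule was near (8.9, 5.2) before and (10.8, 7.2) after, so it travelled √(1.9² + 2.0²) ≈ 2.8 units.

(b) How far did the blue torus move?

2.9

The blue torus moved from about (5.1, 5.5) to (2.4, 6.6), a distance of √(2.7² + 1.1²) ≈ 2.9.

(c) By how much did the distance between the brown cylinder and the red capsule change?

+0.7

They were about 7.6 units apart before and 8.3 after — 0.7 units further apart.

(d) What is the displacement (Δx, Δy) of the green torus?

(0.1, 1.1)

The green torus started near (2.4, 2.5) and ended near (2.5, 3.6).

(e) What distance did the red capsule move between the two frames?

1.7

The red capsule was near (9.0, 1.6) before and (9.5, 3.2) after, so it travelled √(0.5² + 1.6²) ≈ 1.7 units.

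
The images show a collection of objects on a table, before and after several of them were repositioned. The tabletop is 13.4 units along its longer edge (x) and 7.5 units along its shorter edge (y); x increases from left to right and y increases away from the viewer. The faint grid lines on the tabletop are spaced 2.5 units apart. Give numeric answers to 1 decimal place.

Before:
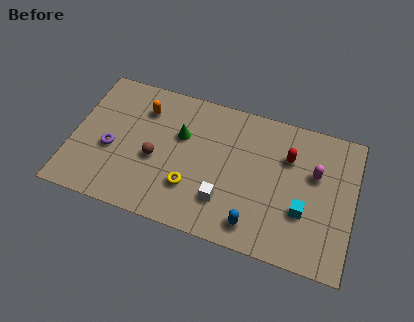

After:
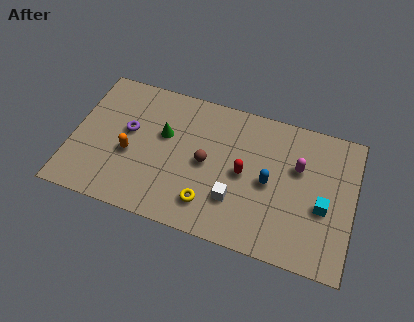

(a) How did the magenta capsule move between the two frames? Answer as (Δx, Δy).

(-0.8, 0.1)

The magenta capsule was at about (11.5, 4.7) and moved to about (10.7, 4.8).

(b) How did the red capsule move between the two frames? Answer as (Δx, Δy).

(-2.0, -1.5)

The red capsule started near (10.2, 5.2) and ended near (8.2, 3.7).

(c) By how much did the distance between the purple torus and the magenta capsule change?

-1.6

The distance was about 9.7 in the first image and 8.1 in the second, so they moved 1.6 units closer together.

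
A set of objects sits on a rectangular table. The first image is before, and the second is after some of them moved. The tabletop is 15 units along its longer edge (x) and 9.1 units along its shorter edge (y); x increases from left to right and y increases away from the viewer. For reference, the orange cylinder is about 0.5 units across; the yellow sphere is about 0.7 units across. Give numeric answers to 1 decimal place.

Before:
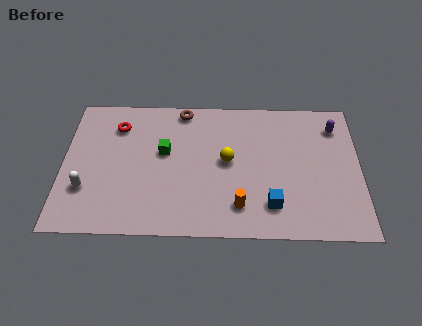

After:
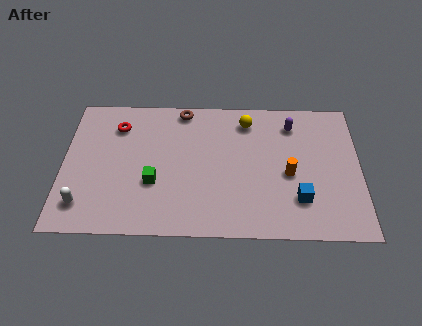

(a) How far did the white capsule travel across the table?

1.0

The white capsule moved from about (1.2, 2.8) to (1.1, 1.8), a distance of √(0.1² + 1.0²) ≈ 1.0.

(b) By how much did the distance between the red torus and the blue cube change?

+1.0

Before: roughly 9.3 units apart; after: 10.3. That's 1.0 units further apart.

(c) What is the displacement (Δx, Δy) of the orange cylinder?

(2.5, 2.1)

The orange cylinder started near (8.9, 1.9) and ended near (11.4, 4.0).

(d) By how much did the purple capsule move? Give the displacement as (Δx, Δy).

(-2.2, 0.1)

From the two frames, the purple capsule sits at roughly (13.8, 7.2) before and (11.6, 7.3) after.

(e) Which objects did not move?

the brown torus and the red torus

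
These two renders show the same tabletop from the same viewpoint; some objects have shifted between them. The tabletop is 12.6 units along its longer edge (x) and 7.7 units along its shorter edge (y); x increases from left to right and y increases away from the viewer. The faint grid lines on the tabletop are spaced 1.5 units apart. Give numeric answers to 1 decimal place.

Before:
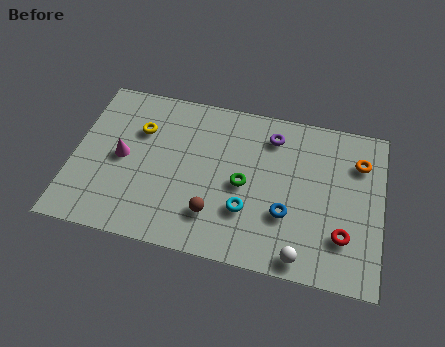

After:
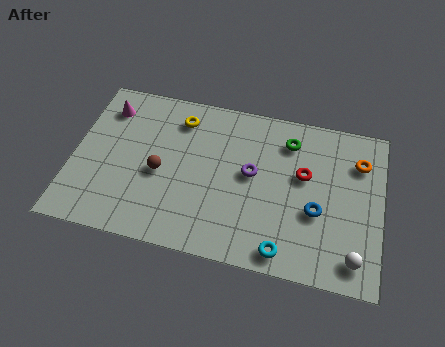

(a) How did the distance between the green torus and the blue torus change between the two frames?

+1.3

They were about 2.1 units apart before and 3.4 after — 1.3 units further apart.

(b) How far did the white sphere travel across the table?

2.1

From (9.5, 0.8) to (11.6, 1.2), the white sphere covered √(2.1² + 0.4²) ≈ 2.1 units.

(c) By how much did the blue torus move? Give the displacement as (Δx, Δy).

(1.2, 0.4)

From the two frames, the blue torus sits at roughly (8.8, 2.6) before and (10.0, 3.0) after.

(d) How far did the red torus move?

3.0

The red torus was near (11.1, 2.1) before and (9.4, 4.6) after, so it travelled √(1.7² + 2.5²) ≈ 3.0 units.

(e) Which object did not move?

the orange torus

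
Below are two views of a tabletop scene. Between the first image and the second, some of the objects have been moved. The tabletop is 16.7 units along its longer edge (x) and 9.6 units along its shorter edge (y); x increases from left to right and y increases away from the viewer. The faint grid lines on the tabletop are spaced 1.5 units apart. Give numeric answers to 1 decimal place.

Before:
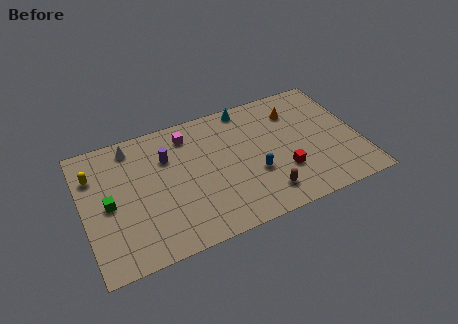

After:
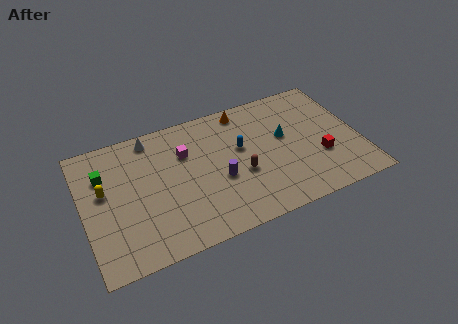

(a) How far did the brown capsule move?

2.3

From (10.6, 1.8) to (9.4, 3.8), the brown capsule covered √(1.2² + 2.0²) ≈ 2.3 units.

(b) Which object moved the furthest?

the purple cylinder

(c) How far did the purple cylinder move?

4.0

The purple cylinder was near (5.2, 6.7) before and (8.1, 3.9) after, so it travelled √(2.9² + 2.8²) ≈ 4.0 units.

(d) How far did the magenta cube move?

1.3

The magenta cube was near (6.6, 7.9) before and (6.3, 6.6) after, so it travelled √(0.3² + 1.3²) ≈ 1.3 units.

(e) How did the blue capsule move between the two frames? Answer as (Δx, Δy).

(-0.6, 2.2)

From the two frames, the blue capsule sits at roughly (10.2, 3.5) before and (9.6, 5.7) after.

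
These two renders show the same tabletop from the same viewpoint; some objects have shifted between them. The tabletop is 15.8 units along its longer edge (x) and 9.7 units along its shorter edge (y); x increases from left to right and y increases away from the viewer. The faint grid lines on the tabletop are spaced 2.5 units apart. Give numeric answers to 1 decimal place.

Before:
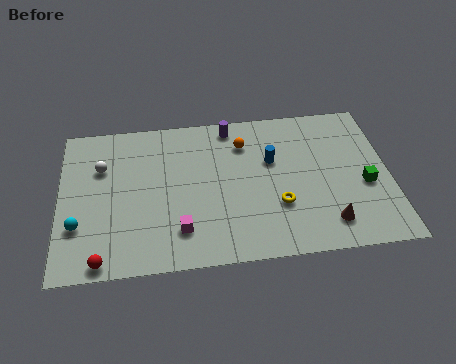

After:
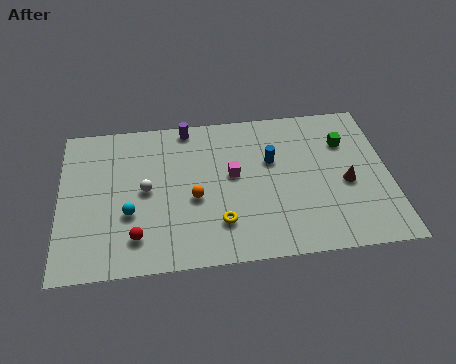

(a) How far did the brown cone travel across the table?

2.6

The brown cone was near (12.7, 1.8) before and (13.7, 4.2) after, so it travelled √(1.0² + 2.4²) ≈ 2.6 units.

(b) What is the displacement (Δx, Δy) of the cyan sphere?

(2.4, 0.5)

The cyan sphere was at about (0.9, 3.0) and moved to about (3.3, 3.5).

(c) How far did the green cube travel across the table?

3.0

The green cube moved from about (14.6, 4.0) to (13.8, 6.9), a distance of √(0.8² + 2.9²) ≈ 3.0.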